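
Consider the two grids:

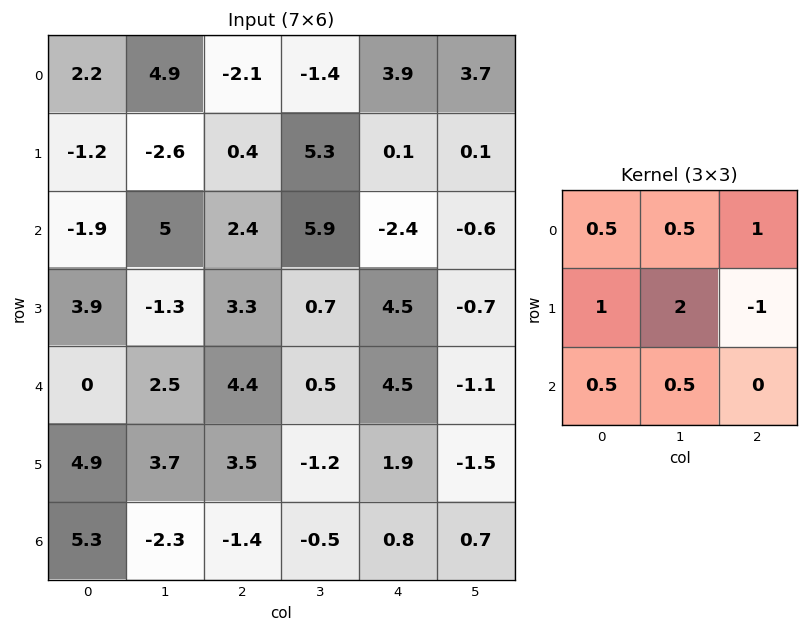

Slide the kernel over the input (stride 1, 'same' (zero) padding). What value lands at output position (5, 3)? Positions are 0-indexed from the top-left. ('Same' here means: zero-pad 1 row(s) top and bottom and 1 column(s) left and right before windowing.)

The receptive field on the zero-padded input at this output position is [4.4 0.5 4.5 / 3.5 -1.2 1.9 / -1.4 -0.5 0.8]. Elementwise product with the kernel and sum: 4.4·0.5 + 0.5·0.5 + 4.5·1 + 3.5·1 + -1.2·2 + 1.9·-1 + -1.4·0.5 + -0.5·0.5.

5.2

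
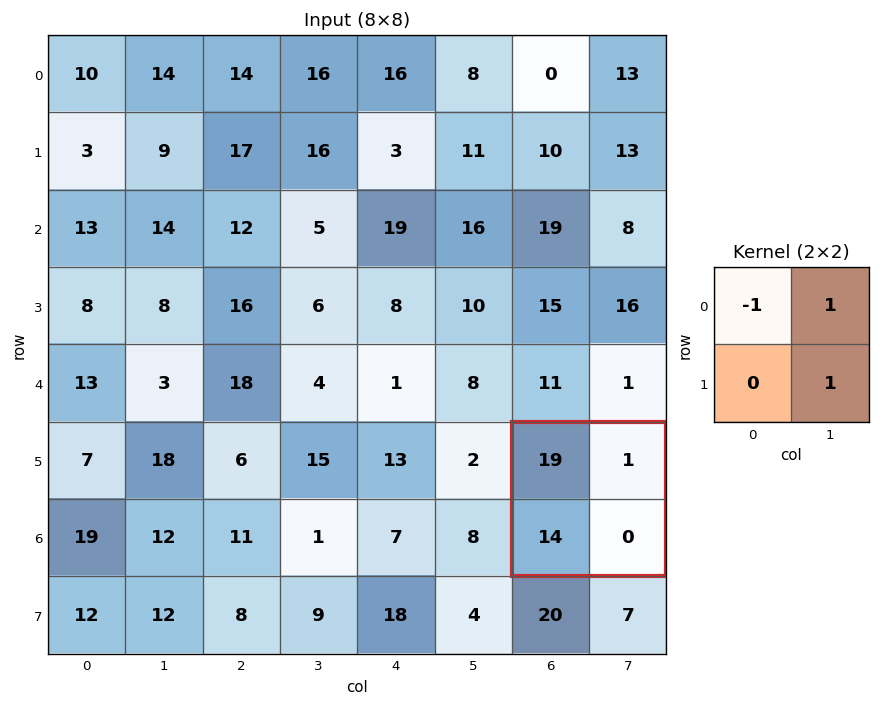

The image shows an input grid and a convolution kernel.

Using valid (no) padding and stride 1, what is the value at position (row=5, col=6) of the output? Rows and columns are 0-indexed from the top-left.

The receptive field on the input at this output position is [19 1 / 14 0]. Elementwise product with the kernel and sum: 19·-1 + 1·1 + 0·1.

-18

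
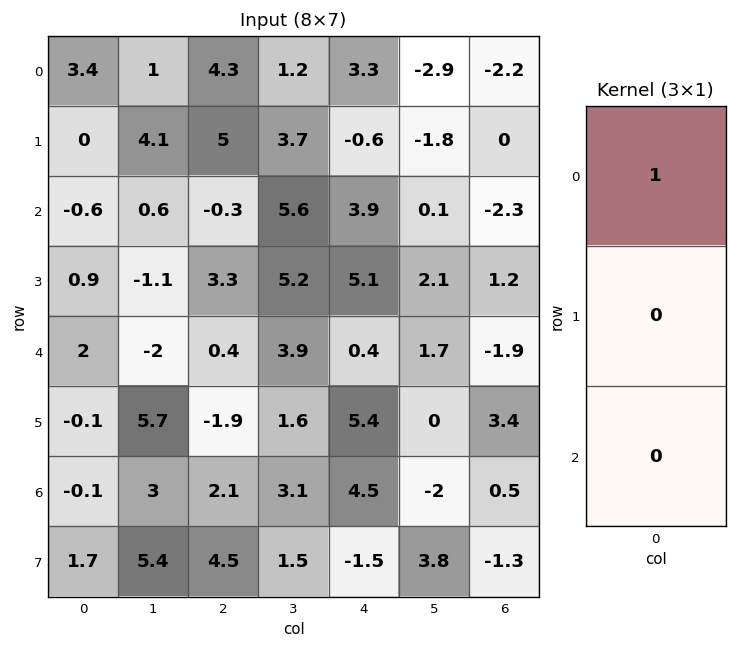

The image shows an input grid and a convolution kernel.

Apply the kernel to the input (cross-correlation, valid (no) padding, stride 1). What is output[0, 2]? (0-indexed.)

4.3

The receptive field on the input at this output position is [4.3 / 5 / -0.3]. Elementwise product with the kernel and sum: 4.3·1.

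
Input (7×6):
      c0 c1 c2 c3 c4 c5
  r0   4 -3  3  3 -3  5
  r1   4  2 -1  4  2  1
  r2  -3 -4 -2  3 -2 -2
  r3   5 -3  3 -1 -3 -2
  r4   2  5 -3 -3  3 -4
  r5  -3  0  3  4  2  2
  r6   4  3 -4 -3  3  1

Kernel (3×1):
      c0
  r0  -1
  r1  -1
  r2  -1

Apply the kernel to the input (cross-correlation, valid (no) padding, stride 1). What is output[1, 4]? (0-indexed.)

The receptive field on the input at this output position is [2 / -2 / -3]. Elementwise product with the kernel and sum: 2·-1 + -2·-1 + -3·-1.

3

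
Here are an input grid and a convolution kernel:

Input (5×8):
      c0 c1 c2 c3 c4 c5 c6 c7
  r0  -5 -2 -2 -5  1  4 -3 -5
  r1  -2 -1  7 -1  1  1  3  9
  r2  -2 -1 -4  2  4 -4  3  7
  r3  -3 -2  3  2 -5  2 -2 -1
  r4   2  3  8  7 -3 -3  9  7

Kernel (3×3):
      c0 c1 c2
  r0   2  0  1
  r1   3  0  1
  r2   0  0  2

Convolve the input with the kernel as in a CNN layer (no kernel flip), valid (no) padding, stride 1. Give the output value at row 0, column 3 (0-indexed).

The receptive field on the input at this output position is [-5 1 4 / -1 1 1 / 2 4 -4]. Elementwise product with the kernel and sum: -5·2 + 4·1 + -1·3 + 1·1 + -4·2.

-16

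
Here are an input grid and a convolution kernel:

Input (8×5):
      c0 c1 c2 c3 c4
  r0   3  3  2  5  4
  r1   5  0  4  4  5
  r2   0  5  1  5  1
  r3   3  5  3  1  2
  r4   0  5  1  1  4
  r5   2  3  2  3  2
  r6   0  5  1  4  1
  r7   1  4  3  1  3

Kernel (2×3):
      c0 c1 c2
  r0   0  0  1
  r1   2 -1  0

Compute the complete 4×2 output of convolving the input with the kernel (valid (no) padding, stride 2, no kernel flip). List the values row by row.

12 8
2 6
2 5
-1 6

Output[0,0]: The receptive field on the input at this output position is [3 3 2 / 5 0 4]. Elementwise product with the kernel and sum: 2·1 + 5·2 + 0·-1.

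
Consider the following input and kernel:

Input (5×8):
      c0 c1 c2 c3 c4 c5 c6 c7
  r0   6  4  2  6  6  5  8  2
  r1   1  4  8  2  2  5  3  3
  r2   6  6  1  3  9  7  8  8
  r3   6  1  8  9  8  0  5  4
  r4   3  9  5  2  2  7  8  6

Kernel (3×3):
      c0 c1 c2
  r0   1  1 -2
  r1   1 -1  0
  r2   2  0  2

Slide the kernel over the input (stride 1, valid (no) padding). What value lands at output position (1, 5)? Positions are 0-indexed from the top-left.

The receptive field on the input at this output position is [5 3 3 / 7 8 8 / 0 5 4]. Elementwise product with the kernel and sum: 5·1 + 3·1 + 3·-2 + 7·1 + 8·-1 + 0·2 + 4·2.

9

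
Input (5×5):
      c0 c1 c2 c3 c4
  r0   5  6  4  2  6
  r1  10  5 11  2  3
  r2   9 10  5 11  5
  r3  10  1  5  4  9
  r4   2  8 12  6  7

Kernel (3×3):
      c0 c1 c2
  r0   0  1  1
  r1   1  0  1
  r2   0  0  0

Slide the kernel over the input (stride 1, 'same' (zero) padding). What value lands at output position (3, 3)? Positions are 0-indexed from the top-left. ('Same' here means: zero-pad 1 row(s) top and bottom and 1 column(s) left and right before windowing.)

30

The receptive field on the zero-padded input at this output position is [5 11 5 / 5 4 9 / 12 6 7]. Elementwise product with the kernel and sum: 11·1 + 5·1 + 5·1 + 9·1.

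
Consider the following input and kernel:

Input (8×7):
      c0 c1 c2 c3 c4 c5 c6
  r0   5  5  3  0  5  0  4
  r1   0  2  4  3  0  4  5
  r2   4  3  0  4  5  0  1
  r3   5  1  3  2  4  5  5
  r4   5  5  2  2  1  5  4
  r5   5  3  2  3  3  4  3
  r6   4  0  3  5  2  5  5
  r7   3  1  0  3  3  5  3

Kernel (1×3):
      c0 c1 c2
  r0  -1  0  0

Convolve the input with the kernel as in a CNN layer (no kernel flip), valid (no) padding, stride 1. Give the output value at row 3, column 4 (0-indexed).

The receptive field on the input at this output position is [4 5 5]. Elementwise product with the kernel and sum: 4·-1.

-4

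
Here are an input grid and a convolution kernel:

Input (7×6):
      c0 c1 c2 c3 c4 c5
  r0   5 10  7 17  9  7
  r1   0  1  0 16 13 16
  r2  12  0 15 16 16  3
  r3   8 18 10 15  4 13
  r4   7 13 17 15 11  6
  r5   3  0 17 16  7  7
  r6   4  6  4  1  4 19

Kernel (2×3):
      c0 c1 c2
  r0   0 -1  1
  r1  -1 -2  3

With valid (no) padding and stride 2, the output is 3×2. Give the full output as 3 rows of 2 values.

Output[0,0]: The receptive field on the input at this output position is [5 10 7 / 0 1 0]. Elementwise product with the kernel and sum: 10·-1 + 7·1 + 0·-1 + 1·-2 + 0·3.
Output[0,1]: The receptive field on the input at this output position is [7 17 9 / 0 16 13]. Elementwise product with the kernel and sum: 17·-1 + 9·1 + 0·-1 + 16·-2 + 13·3.

-5 -1
1 -28
52 -32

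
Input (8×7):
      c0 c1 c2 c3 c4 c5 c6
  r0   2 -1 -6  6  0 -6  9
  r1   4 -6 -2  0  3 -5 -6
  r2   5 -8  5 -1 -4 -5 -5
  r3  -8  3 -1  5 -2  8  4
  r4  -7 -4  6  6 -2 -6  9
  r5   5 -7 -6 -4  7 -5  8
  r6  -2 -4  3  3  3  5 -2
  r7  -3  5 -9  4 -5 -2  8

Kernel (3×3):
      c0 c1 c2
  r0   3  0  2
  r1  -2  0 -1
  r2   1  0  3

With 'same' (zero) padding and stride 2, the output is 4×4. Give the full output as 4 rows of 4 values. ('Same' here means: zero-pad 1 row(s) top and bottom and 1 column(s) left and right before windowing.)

Output[0,0]: The receptive field on the zero-padded input at this output position is [0 0 0 / 0 2 -1 / 0 4 -6]. Elementwise product with the kernel and sum: 0·3 + 0·2 + 0·-2 + -1·-1 + 0·1 + -6·3.

-17 -10 -21 7
5 17 26 3
-11 2 6 31
5 -7 -35 -27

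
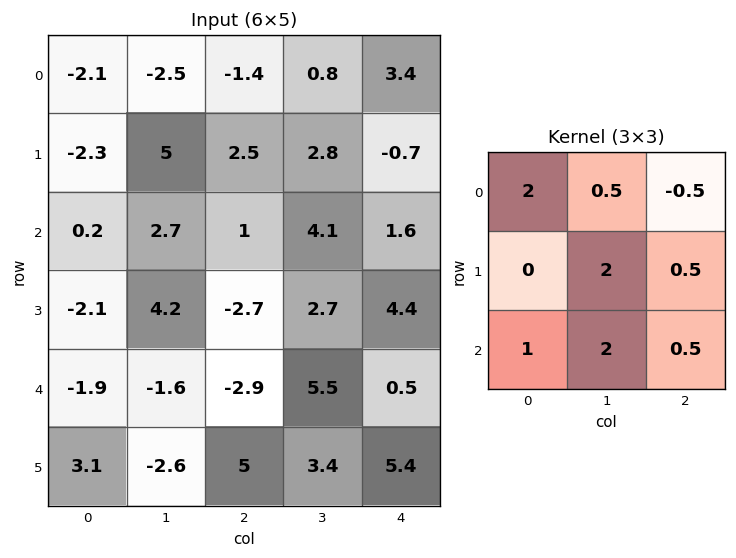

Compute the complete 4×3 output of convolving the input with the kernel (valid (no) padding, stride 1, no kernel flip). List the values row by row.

12.6 7.05 11.15
7.5 14.05 20.65
1.75 -4.85 19.2
-5 11.75 19.5

Output[0,0]: The receptive field on the input at this output position is [-2.1 -2.5 -1.4 / -2.3 5 2.5 / 0.2 2.7 1]. Elementwise product with the kernel and sum: -2.1·2 + -2.5·0.5 + -1.4·-0.5 + 5·2 + 2.5·0.5 + 0.2·1 + 2.7·2 + 1·0.5.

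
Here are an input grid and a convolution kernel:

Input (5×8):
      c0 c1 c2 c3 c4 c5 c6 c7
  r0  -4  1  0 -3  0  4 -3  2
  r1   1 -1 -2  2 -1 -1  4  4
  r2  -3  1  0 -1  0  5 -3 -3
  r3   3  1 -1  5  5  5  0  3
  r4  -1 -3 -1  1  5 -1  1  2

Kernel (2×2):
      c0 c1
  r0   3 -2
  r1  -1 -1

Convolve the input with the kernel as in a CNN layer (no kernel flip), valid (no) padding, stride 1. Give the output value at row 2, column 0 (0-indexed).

-15

The receptive field on the input at this output position is [-3 1 / 3 1]. Elementwise product with the kernel and sum: -3·3 + 1·-2 + 3·-1 + 1·-1.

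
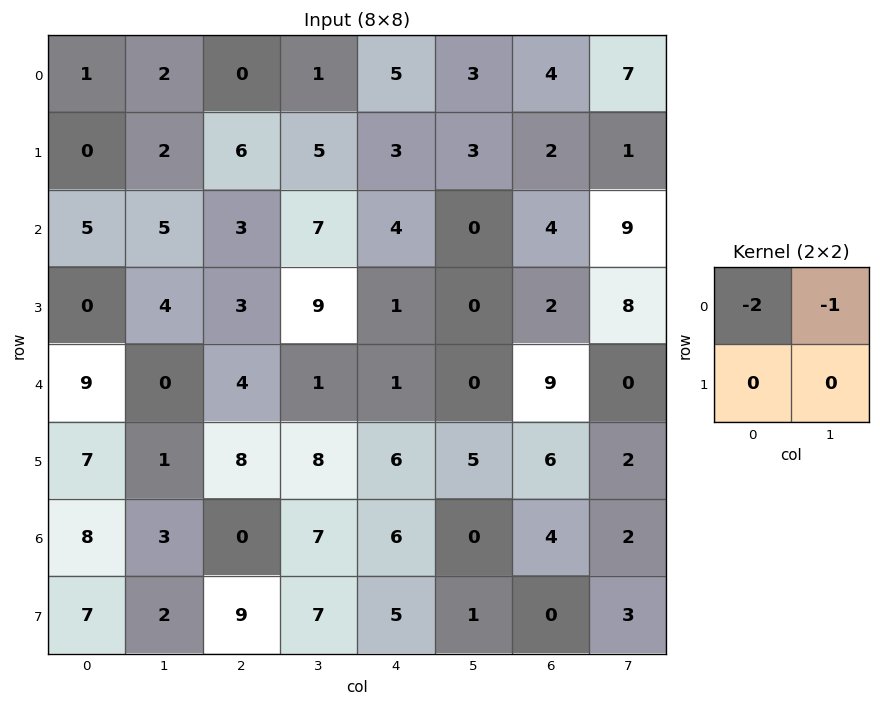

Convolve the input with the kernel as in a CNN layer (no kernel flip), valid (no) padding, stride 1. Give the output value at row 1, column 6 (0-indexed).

-5

The receptive field on the input at this output position is [2 1 / 4 9]. Elementwise product with the kernel and sum: 2·-2 + 1·-1.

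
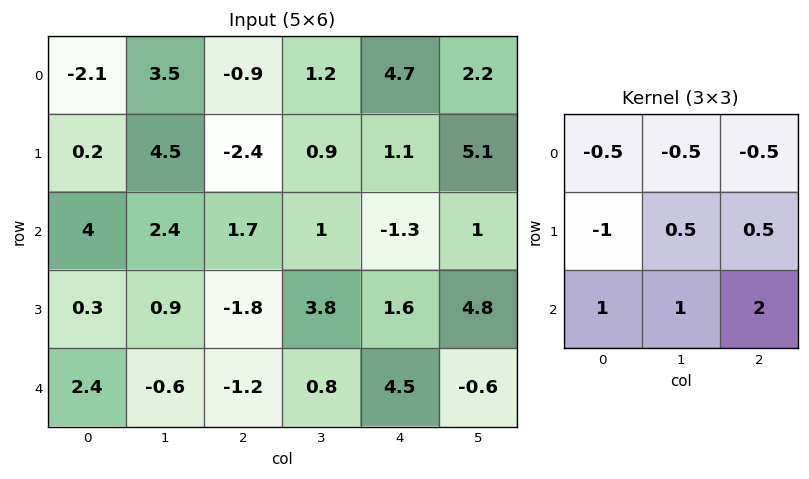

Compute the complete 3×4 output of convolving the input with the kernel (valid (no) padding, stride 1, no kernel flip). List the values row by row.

10.4 -1.05 1 -0.15
-5.5 4.15 3.55 10.3
-5.4 -2.65 12.4 3.15

Output[0,0]: The receptive field on the input at this output position is [-2.1 3.5 -0.9 / 0.2 4.5 -2.4 / 4 2.4 1.7]. Elementwise product with the kernel and sum: -2.1·-0.5 + 3.5·-0.5 + -0.9·-0.5 + 0.2·-1 + 4.5·0.5 + -2.4·0.5 + 4·1 + 2.4·1 + 1.7·2.
Output[0,1]: The receptive field on the input at this output position is [3.5 -0.9 1.2 / 4.5 -2.4 0.9 / 2.4 1.7 1]. Elementwise product with the kernel and sum: 3.5·-0.5 + -0.9·-0.5 + 1.2·-0.5 + 4.5·-1 + -2.4·0.5 + 0.9·0.5 + 2.4·1 + 1.7·1 + 1·2.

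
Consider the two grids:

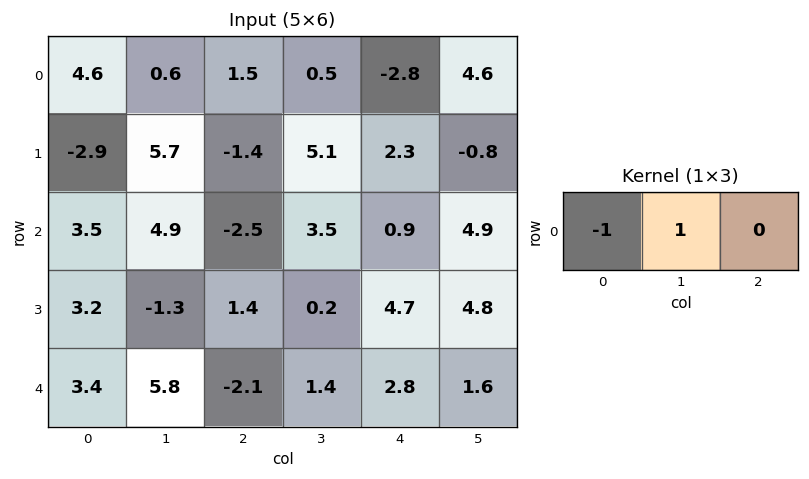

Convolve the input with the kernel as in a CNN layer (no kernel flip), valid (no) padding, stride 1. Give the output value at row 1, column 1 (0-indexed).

-7.1

The receptive field on the input at this output position is [5.7 -1.4 5.1]. Elementwise product with the kernel and sum: 5.7·-1 + -1.4·1.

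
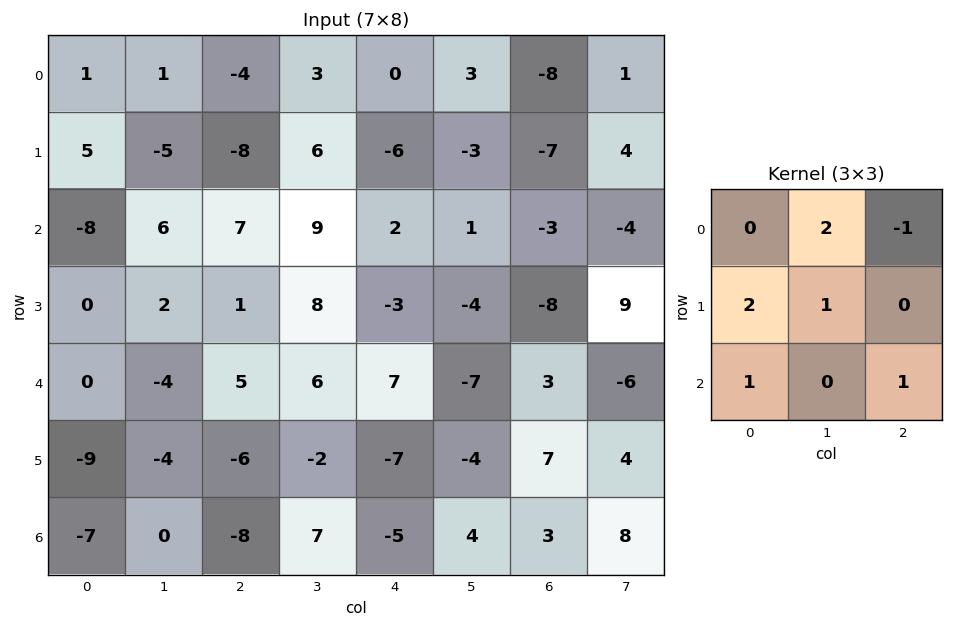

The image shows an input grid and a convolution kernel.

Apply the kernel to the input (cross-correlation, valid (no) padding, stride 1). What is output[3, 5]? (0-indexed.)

-36

The receptive field on the input at this output position is [-4 -8 9 / -7 3 -6 / -4 7 4]. Elementwise product with the kernel and sum: -8·2 + 9·-1 + -7·2 + 3·1 + -4·1 + 4·1.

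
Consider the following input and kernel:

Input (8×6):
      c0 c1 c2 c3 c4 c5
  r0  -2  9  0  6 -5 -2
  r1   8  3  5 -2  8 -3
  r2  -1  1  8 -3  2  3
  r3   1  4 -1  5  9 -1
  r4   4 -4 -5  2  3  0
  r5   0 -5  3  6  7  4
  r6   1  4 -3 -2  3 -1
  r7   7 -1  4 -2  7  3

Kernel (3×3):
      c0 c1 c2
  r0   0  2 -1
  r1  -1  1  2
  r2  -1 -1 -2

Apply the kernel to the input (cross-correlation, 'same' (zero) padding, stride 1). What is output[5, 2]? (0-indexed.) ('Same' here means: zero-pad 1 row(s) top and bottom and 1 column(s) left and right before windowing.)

11

The receptive field on the zero-padded input at this output position is [-4 -5 2 / -5 3 6 / 4 -3 -2]. Elementwise product with the kernel and sum: -5·2 + 2·-1 + -5·-1 + 3·1 + 6·2 + 4·-1 + -3·-1 + -2·-2.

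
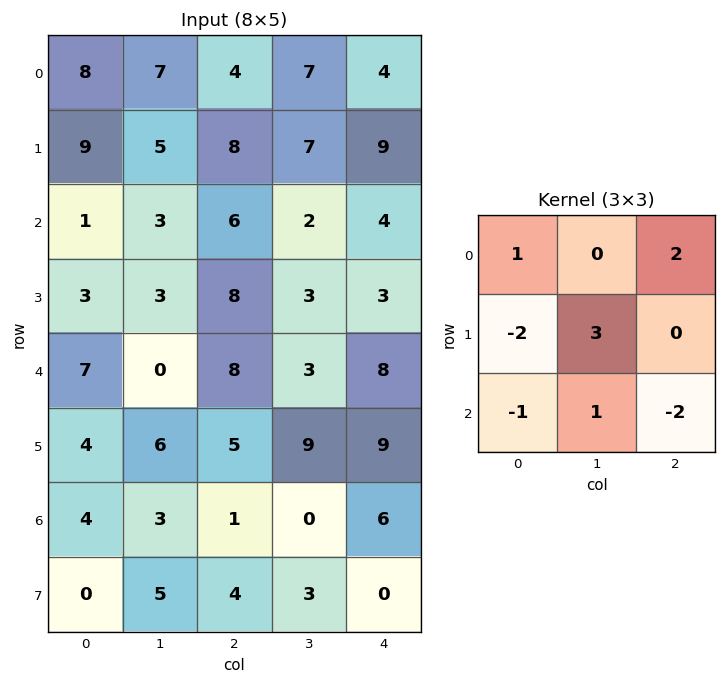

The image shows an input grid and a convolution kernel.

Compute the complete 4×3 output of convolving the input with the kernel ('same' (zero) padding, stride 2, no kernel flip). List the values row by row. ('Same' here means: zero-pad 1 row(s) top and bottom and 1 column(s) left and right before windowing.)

Output[0,0]: The receptive field on the zero-padded input at this output position is [0 0 0 / 0 8 7 / 0 9 5]. Elementwise product with the kernel and sum: 0·1 + 0·2 + 0·-2 + 8·3 + 0·-1 + 9·1 + 5·-2.

23 -13 0
10 30 15
19 14 21
14 14 24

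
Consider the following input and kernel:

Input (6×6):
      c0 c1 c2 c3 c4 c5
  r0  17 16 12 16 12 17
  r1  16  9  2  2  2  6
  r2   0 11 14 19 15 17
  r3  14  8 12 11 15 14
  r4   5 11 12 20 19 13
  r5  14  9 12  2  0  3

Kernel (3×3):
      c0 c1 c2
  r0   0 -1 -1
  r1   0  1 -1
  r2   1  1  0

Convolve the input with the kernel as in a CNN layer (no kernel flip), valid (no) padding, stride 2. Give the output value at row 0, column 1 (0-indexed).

The receptive field on the input at this output position is [12 16 12 / 2 2 2 / 14 19 15]. Elementwise product with the kernel and sum: 16·-1 + 12·-1 + 2·1 + 2·-1 + 14·1 + 19·1.

5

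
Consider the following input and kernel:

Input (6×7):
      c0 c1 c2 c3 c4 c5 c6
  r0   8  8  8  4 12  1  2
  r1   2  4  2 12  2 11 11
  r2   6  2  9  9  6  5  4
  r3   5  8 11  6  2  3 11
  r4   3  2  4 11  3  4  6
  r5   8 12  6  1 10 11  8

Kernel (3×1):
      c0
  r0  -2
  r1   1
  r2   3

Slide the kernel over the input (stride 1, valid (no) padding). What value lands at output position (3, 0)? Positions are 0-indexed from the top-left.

The receptive field on the input at this output position is [5 / 3 / 8]. Elementwise product with the kernel and sum: 5·-2 + 3·1 + 8·3.

17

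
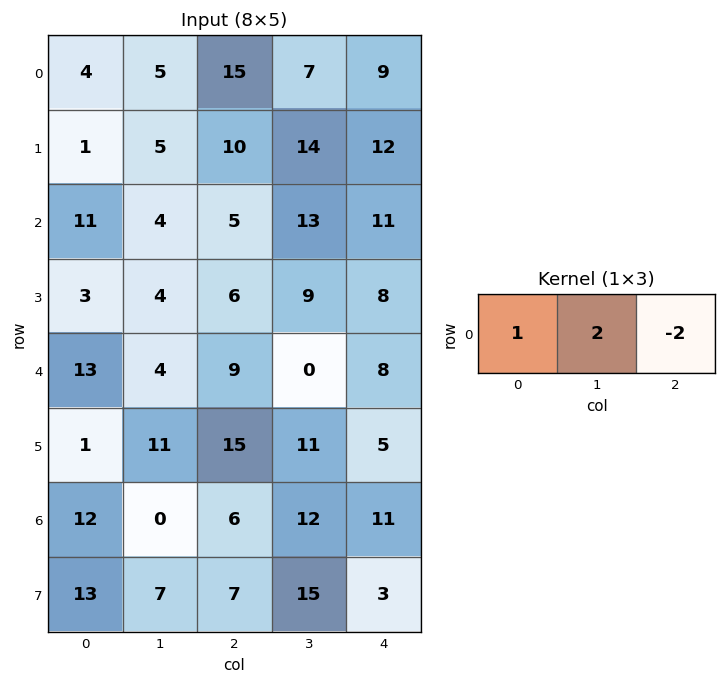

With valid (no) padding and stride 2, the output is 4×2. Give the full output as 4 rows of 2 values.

Output[0,0]: The receptive field on the input at this output position is [4 5 15]. Elementwise product with the kernel and sum: 4·1 + 5·2 + 15·-2.
Output[0,1]: The receptive field on the input at this output position is [15 7 9]. Elementwise product with the kernel and sum: 15·1 + 7·2 + 9·-2.

-16 11
9 9
3 -7
0 8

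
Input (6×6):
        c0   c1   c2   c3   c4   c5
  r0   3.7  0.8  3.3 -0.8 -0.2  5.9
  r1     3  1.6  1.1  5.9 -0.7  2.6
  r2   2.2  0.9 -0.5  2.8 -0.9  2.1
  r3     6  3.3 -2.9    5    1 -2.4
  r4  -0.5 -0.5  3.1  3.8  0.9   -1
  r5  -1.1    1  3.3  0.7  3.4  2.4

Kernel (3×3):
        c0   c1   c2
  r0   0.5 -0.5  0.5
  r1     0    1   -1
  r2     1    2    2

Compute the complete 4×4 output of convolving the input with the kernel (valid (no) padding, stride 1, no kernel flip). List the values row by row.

Output[0,0]: The receptive field on the input at this output position is [3.7 0.8 3.3 / 3 1.6 1.1 / 2.2 0.9 -0.5]. Elementwise product with the kernel and sum: 3.7·0.5 + 0.8·-0.5 + 3.3·0.5 + 1.6·1 + 1.1·-1 + 2.2·1 + 0.9·2 + -0.5·2.
Output[0,1]: The receptive field on the input at this output position is [0.8 3.3 -0.8 / 1.6 1.1 5.9 / 0.9 -0.5 2.8]. Elementwise product with the kernel and sum: 0.8·0.5 + 3.3·-0.5 + -0.8·0.5 + 1.1·1 + 5.9·-1 + 0.9·1 + -0.5·2 + 2.8·2.

6.6 -0.95 11.85 4.55
9.45 7.4 10.05 3.8
11.3 7.5 14.4 9.9
3.8 13.9 10.95 15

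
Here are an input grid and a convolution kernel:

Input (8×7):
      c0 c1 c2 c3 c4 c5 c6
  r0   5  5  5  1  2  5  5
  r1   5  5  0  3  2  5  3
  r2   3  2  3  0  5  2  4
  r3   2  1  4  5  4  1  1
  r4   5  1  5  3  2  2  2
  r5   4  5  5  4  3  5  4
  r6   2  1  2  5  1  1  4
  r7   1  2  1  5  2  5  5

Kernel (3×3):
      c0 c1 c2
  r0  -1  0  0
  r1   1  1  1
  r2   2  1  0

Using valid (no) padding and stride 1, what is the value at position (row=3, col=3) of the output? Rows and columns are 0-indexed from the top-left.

The receptive field on the input at this output position is [5 4 1 / 3 2 2 / 4 3 5]. Elementwise product with the kernel and sum: 5·-1 + 3·1 + 2·1 + 2·1 + 4·2 + 3·1.

13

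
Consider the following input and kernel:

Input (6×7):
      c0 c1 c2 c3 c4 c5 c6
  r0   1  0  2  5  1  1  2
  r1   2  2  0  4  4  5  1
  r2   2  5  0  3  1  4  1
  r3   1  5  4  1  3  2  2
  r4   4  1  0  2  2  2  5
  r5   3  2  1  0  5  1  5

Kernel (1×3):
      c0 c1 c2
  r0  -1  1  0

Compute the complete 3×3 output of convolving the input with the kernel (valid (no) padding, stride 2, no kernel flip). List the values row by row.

-1 3 0
3 3 3
-3 2 0

Output[0,0]: The receptive field on the input at this output position is [1 0 2]. Elementwise product with the kernel and sum: 1·-1 + 0·1.
Output[0,1]: The receptive field on the input at this output position is [2 5 1]. Elementwise product with the kernel and sum: 2·-1 + 5·1.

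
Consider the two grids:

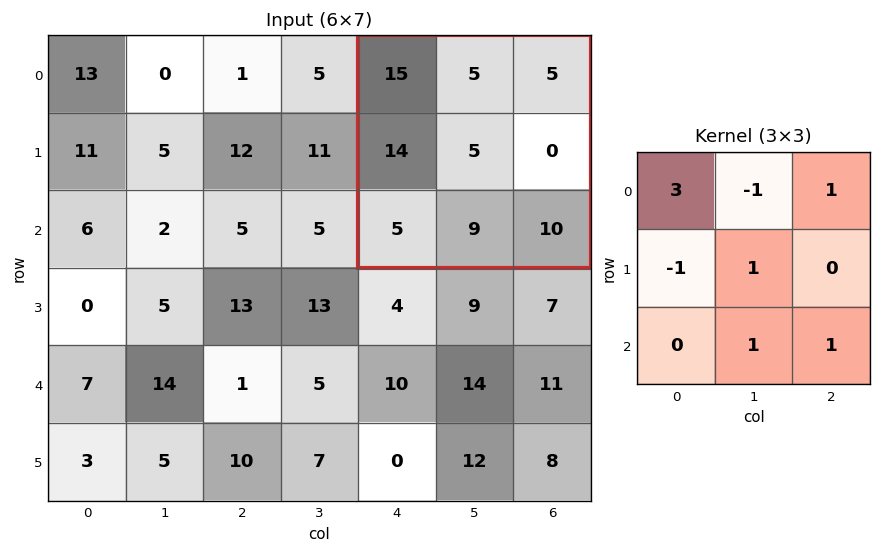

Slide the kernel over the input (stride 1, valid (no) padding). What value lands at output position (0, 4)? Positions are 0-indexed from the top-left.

55

The receptive field on the input at this output position is [15 5 5 / 14 5 0 / 5 9 10]. Elementwise product with the kernel and sum: 15·3 + 5·-1 + 5·1 + 14·-1 + 5·1 + 9·1 + 10·1.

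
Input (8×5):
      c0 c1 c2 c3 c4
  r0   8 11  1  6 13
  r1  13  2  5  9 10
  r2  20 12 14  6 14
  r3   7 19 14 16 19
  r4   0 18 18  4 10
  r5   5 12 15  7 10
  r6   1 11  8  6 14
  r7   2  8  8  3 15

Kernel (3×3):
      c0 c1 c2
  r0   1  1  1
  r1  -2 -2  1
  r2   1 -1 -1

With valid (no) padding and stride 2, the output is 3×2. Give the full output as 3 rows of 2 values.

Output[0,0]: The receptive field on the input at this output position is [8 11 1 / 13 2 5 / 20 12 14]. Elementwise product with the kernel and sum: 8·1 + 11·1 + 1·1 + 13·-2 + 2·-2 + 5·1 + 20·1 + 12·-1 + 14·-1.

-11 -4
-28 -3
-1 -14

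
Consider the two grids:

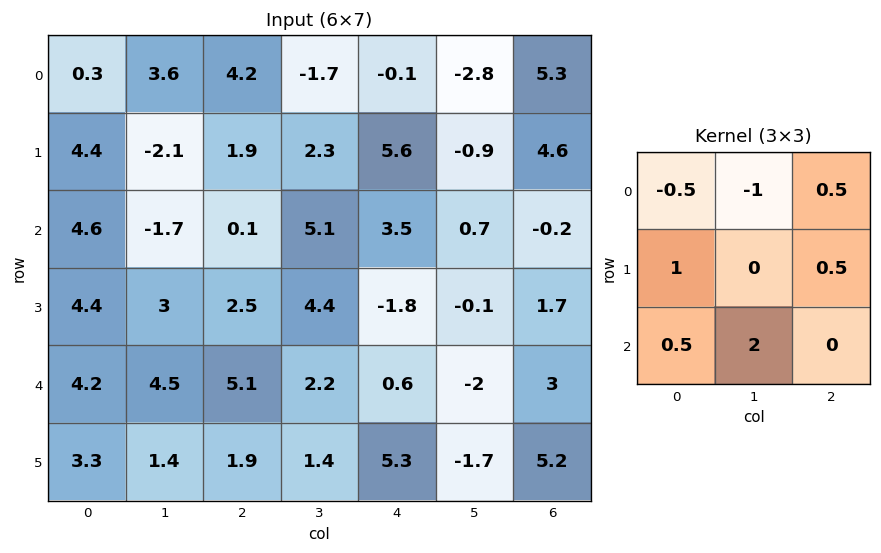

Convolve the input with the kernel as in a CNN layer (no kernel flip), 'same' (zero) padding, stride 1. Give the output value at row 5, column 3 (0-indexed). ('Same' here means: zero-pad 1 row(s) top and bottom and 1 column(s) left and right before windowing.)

0.1

The receptive field on the zero-padded input at this output position is [5.1 2.2 0.6 / 1.9 1.4 5.3 / 0 0 0]. Elementwise product with the kernel and sum: 5.1·-0.5 + 2.2·-1 + 0.6·0.5 + 1.9·1 + 5.3·0.5 + 0·0.5 + 0·2.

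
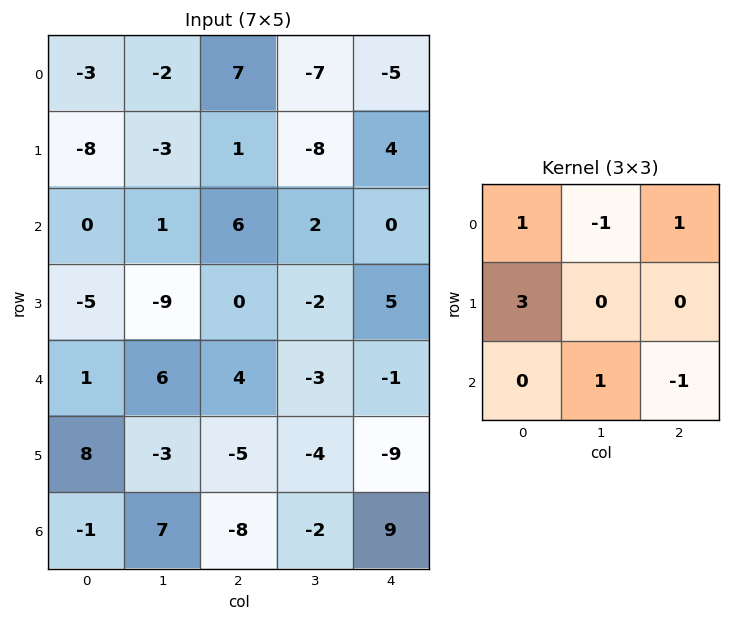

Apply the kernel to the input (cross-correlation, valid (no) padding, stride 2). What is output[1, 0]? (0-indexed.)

-8

The receptive field on the input at this output position is [0 1 6 / -5 -9 0 / 1 6 4]. Elementwise product with the kernel and sum: 0·1 + 1·-1 + 6·1 + -5·3 + 6·1 + 4·-1.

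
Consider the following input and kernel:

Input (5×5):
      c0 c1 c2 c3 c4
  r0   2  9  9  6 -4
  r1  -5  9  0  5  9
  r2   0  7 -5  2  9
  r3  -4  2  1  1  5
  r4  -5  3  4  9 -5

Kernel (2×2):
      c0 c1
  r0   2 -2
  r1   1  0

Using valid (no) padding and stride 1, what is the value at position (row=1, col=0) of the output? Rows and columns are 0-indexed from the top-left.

-28

The receptive field on the input at this output position is [-5 9 / 0 7]. Elementwise product with the kernel and sum: -5·2 + 9·-2 + 0·1.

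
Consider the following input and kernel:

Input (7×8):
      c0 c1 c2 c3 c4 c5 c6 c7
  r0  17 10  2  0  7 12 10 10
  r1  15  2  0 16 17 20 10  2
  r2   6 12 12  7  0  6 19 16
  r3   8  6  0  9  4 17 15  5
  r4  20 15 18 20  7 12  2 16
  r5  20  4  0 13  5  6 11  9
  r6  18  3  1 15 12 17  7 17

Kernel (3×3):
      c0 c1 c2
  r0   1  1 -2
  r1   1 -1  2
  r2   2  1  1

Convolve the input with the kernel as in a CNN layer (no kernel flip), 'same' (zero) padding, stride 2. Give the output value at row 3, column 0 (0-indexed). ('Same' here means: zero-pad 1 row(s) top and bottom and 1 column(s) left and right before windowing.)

0

The receptive field on the zero-padded input at this output position is [0 20 4 / 0 18 3 / 0 0 0]. Elementwise product with the kernel and sum: 0·1 + 20·1 + 4·-2 + 0·1 + 18·-1 + 3·2 + 0·2 + 0·1 + 0·1.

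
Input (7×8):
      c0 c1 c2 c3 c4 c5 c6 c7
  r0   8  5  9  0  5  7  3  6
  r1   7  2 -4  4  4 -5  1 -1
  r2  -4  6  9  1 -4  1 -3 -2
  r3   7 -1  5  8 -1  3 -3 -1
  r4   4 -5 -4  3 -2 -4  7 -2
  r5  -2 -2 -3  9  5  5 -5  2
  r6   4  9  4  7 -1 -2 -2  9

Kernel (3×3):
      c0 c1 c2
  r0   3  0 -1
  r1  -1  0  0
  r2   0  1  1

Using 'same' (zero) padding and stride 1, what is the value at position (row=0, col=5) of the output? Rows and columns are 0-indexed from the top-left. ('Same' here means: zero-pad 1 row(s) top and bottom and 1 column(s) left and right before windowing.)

-9

The receptive field on the zero-padded input at this output position is [0 0 0 / 5 7 3 / 4 -5 1]. Elementwise product with the kernel and sum: 0·3 + 0·-1 + 5·-1 + -5·1 + 1·1.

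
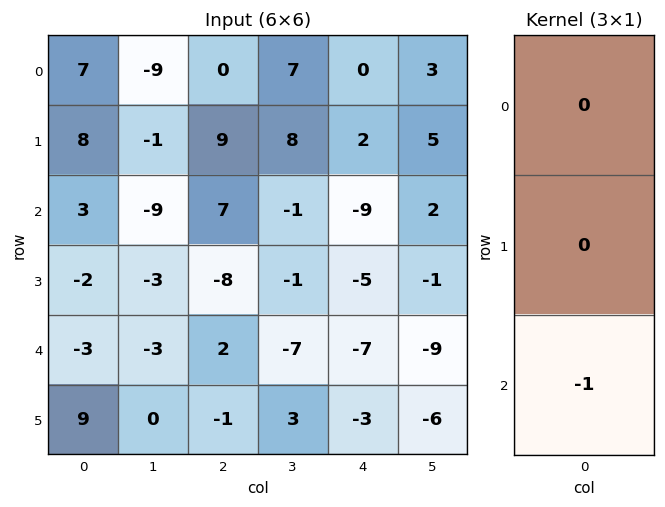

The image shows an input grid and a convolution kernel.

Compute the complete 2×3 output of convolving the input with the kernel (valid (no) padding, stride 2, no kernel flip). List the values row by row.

Output[0,0]: The receptive field on the input at this output position is [7 / 8 / 3]. Elementwise product with the kernel and sum: 3·-1.

-3 -7 9
3 -2 7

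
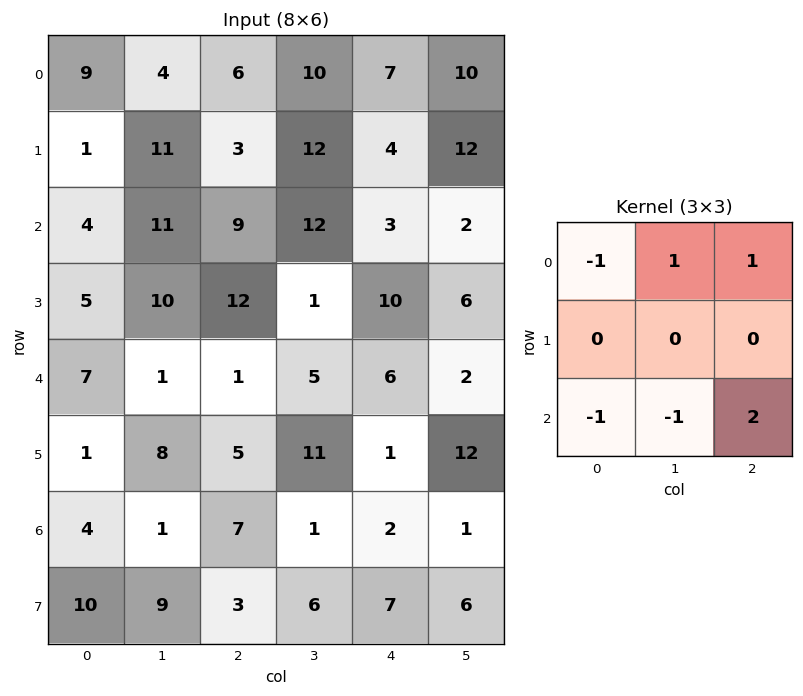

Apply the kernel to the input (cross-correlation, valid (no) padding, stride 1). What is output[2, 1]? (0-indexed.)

The receptive field on the input at this output position is [11 9 12 / 10 12 1 / 1 1 5]. Elementwise product with the kernel and sum: 11·-1 + 9·1 + 12·1 + 1·-1 + 1·-1 + 5·2.

18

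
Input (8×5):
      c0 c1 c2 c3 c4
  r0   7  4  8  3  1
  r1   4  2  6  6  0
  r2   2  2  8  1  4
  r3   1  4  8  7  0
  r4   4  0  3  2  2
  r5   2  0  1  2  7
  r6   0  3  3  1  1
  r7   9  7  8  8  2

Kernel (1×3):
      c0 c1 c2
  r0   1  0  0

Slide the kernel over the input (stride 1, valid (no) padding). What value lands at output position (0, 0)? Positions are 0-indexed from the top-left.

7

The receptive field on the input at this output position is [7 4 8]. Elementwise product with the kernel and sum: 7·1.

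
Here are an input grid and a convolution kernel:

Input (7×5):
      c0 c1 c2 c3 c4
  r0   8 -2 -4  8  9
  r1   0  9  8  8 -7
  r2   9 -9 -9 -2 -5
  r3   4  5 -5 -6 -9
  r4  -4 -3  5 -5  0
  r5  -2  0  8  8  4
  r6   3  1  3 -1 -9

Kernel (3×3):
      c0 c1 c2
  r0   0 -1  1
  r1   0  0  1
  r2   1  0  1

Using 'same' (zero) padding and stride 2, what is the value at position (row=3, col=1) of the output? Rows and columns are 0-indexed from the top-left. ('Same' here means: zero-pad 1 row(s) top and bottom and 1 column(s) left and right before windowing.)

-1

The receptive field on the zero-padded input at this output position is [0 8 8 / 1 3 -1 / 0 0 0]. Elementwise product with the kernel and sum: 8·-1 + 8·1 + -1·1 + 0·1 + 0·1.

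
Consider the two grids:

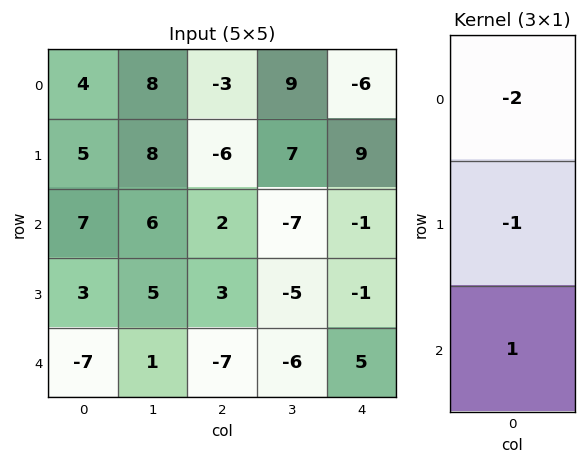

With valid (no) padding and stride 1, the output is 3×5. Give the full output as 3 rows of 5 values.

-6 -18 14 -32 2
-14 -17 13 -12 -18
-24 -16 -14 13 8

Output[0,0]: The receptive field on the input at this output position is [4 / 5 / 7]. Elementwise product with the kernel and sum: 4·-2 + 5·-1 + 7·1.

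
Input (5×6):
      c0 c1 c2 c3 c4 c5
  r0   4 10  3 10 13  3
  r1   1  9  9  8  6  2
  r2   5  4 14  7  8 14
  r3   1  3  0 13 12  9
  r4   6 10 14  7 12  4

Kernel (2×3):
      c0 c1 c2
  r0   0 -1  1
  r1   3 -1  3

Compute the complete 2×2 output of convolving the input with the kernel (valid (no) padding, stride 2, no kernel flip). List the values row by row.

Output[0,0]: The receptive field on the input at this output position is [4 10 3 / 1 9 9]. Elementwise product with the kernel and sum: 10·-1 + 3·1 + 1·3 + 9·-1 + 9·3.

14 40
10 24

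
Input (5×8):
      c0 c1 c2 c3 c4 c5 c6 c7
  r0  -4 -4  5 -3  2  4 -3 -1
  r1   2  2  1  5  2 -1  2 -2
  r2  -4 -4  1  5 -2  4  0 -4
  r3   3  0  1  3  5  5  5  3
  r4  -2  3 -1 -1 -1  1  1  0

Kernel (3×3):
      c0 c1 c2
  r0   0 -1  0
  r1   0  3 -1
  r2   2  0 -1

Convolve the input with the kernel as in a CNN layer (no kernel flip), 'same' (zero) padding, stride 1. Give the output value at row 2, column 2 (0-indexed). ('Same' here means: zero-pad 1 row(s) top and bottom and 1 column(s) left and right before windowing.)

The receptive field on the zero-padded input at this output position is [2 1 5 / -4 1 5 / 0 1 3]. Elementwise product with the kernel and sum: 1·-1 + 1·3 + 5·-1 + 0·2 + 3·-1.

-6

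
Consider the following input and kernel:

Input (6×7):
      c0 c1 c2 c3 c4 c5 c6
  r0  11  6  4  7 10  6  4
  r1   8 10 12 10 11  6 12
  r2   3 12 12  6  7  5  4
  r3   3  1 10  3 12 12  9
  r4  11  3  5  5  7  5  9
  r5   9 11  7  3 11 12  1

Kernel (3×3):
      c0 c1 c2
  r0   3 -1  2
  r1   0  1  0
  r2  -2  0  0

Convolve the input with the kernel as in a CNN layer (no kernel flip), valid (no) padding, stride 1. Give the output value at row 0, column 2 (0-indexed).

The receptive field on the input at this output position is [4 7 10 / 12 10 11 / 12 6 7]. Elementwise product with the kernel and sum: 4·3 + 7·-1 + 10·2 + 10·1 + 12·-2.

11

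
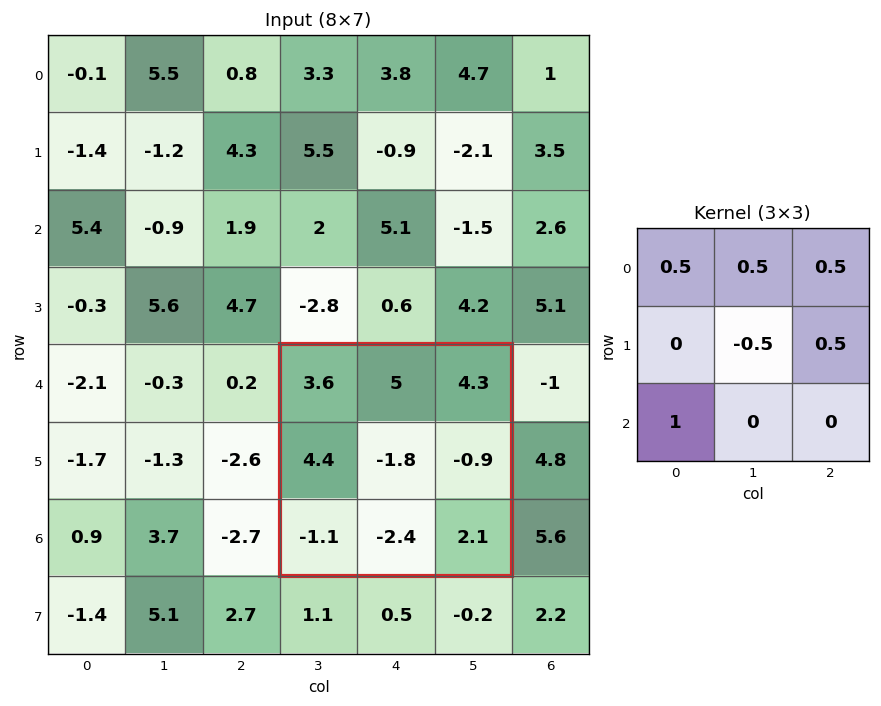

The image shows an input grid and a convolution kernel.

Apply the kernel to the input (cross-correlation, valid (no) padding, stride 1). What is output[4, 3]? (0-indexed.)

5.8

The receptive field on the input at this output position is [3.6 5 4.3 / 4.4 -1.8 -0.9 / -1.1 -2.4 2.1]. Elementwise product with the kernel and sum: 3.6·0.5 + 5·0.5 + 4.3·0.5 + -1.8·-0.5 + -0.9·0.5 + -1.1·1.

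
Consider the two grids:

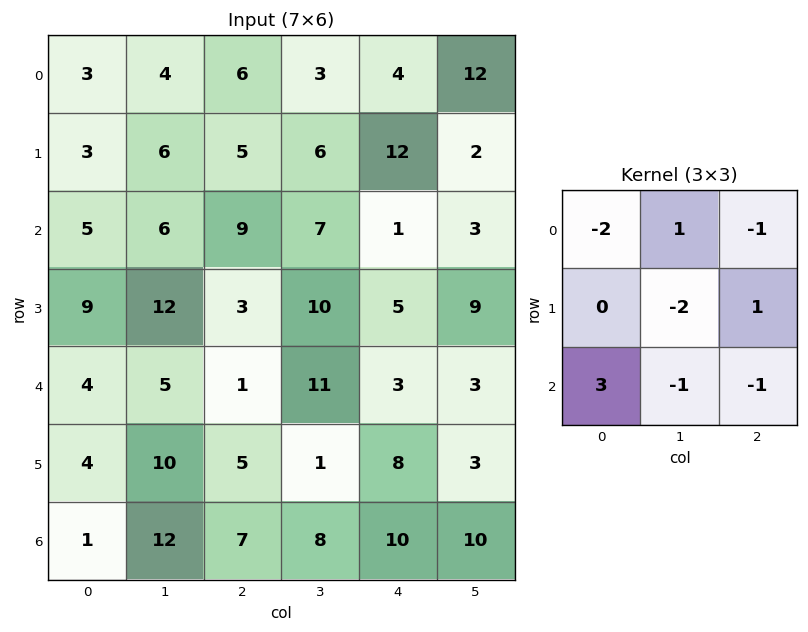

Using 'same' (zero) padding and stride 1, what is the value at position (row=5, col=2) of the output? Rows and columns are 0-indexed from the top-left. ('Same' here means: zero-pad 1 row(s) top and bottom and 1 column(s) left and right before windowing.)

-8

The receptive field on the zero-padded input at this output position is [5 1 11 / 10 5 1 / 12 7 8]. Elementwise product with the kernel and sum: 5·-2 + 1·1 + 11·-1 + 5·-2 + 1·1 + 12·3 + 7·-1 + 8·-1.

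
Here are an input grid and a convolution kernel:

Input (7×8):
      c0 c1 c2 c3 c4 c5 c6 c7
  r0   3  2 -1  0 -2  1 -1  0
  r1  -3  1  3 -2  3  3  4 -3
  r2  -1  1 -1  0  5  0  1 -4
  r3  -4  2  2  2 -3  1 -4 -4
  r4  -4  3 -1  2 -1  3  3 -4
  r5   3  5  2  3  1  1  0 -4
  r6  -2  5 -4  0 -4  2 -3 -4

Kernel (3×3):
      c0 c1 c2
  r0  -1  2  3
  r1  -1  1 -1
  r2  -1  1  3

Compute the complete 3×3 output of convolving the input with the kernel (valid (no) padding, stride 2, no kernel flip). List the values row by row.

Output[0,0]: The receptive field on the input at this output position is [3 2 -1 / -3 1 3 / -1 1 -1]. Elementwise product with the kernel and sum: 3·-1 + 2·2 + -1·3 + -3·-1 + 1·1 + 3·-1 + -1·-1 + 1·1 + -1·3.
Output[0,1]: The receptive field on the input at this output position is [-1 0 -2 / 3 -2 3 / -1 0 5]. Elementwise product with the kernel and sum: -1·-1 + 0·2 + -2·3 + 3·-1 + -2·1 + 3·-1 + -1·-1 + 0·1 + 5·3.

-2 3 -5
8 19 19
2 -6 13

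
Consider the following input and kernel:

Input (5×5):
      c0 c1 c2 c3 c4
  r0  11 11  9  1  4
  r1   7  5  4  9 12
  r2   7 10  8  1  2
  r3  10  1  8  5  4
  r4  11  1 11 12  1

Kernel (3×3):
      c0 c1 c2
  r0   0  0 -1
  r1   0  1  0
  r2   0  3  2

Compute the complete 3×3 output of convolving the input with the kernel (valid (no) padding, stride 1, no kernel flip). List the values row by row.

42 29 12
25 33 12
18 64 41

Output[0,0]: The receptive field on the input at this output position is [11 11 9 / 7 5 4 / 7 10 8]. Elementwise product with the kernel and sum: 9·-1 + 5·1 + 10·3 + 8·2.
Output[0,1]: The receptive field on the input at this output position is [11 9 1 / 5 4 9 / 10 8 1]. Elementwise product with the kernel and sum: 1·-1 + 4·1 + 8·3 + 1·2.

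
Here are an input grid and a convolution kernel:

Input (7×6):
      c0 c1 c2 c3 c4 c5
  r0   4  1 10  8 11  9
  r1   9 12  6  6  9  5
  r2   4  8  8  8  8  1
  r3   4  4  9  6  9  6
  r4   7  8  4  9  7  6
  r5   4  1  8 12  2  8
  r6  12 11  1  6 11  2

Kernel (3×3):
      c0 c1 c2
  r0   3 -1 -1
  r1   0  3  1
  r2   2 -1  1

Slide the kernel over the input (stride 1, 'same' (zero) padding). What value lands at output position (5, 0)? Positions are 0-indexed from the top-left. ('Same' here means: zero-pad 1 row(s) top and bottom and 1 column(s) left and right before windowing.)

The receptive field on the zero-padded input at this output position is [0 7 8 / 0 4 1 / 0 12 11]. Elementwise product with the kernel and sum: 0·3 + 7·-1 + 8·-1 + 4·3 + 1·1 + 0·2 + 12·-1 + 11·1.

-3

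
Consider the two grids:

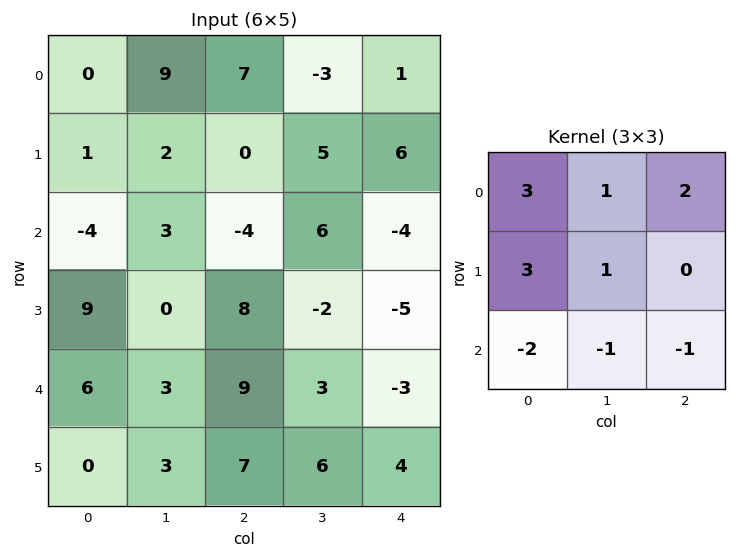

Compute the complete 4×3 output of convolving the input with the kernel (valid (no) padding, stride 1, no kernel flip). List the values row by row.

Output[0,0]: The receptive field on the input at this output position is [0 9 7 / 1 2 0 / -4 3 -4]. Elementwise product with the kernel and sum: 0·3 + 9·1 + 7·2 + 1·3 + 2·1 + -4·-2 + 3·-1 + -4·-1.
Output[0,1]: The receptive field on the input at this output position is [9 7 -3 / 2 0 5 / 3 -4 6]. Elementwise product with the kernel and sum: 9·3 + 7·1 + -3·2 + 2·3 + 0·1 + 3·-2 + -4·-1 + 6·-1.

37 26 31
-30 15 2
-14 7 -10
54 3 18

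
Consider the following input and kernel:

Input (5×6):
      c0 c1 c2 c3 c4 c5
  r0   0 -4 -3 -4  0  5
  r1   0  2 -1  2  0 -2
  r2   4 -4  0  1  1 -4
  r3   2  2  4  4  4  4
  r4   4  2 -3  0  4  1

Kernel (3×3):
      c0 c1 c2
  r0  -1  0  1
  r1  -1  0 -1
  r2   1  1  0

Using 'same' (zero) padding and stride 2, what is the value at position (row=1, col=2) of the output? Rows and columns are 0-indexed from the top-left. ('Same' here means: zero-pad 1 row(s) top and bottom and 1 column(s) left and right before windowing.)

7

The receptive field on the zero-padded input at this output position is [2 0 -2 / 1 1 -4 / 4 4 4]. Elementwise product with the kernel and sum: 2·-1 + -2·1 + 1·-1 + -4·-1 + 4·1 + 4·1.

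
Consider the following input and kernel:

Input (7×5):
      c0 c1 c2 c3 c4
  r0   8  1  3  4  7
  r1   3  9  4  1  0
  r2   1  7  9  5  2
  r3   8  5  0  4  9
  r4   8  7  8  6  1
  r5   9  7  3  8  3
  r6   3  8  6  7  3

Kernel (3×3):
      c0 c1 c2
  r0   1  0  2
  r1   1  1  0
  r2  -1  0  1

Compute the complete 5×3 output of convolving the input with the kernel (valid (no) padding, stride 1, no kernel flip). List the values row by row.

34 20 15
11 26 27
32 21 10
17 29 32
43 28 18

Output[0,0]: The receptive field on the input at this output position is [8 1 3 / 3 9 4 / 1 7 9]. Elementwise product with the kernel and sum: 8·1 + 3·2 + 3·1 + 9·1 + 1·-1 + 9·1.
Output[0,1]: The receptive field on the input at this output position is [1 3 4 / 9 4 1 / 7 9 5]. Elementwise product with the kernel and sum: 1·1 + 4·2 + 9·1 + 4·1 + 7·-1 + 5·1.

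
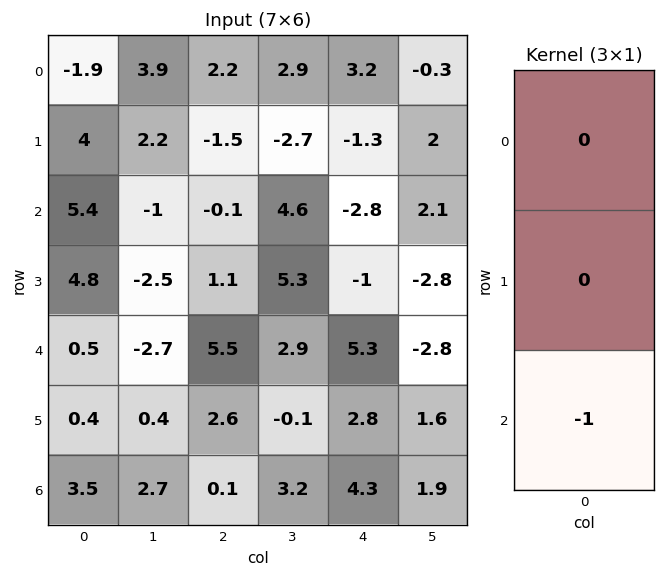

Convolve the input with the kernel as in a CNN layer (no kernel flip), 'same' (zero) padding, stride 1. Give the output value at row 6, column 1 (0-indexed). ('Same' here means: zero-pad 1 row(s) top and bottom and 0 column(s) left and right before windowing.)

0

The receptive field on the zero-padded input at this output position is [0.4 / 2.7 / 0]. Elementwise product with the kernel and sum: 0·-1.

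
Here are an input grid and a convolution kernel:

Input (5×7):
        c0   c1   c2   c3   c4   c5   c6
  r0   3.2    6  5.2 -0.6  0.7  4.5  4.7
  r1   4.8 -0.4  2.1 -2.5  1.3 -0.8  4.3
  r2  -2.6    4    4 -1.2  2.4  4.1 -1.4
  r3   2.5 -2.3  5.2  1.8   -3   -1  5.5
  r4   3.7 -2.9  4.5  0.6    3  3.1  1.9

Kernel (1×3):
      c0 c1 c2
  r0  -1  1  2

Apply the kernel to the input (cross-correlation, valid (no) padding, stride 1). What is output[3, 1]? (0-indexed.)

The receptive field on the input at this output position is [-2.3 5.2 1.8]. Elementwise product with the kernel and sum: -2.3·-1 + 5.2·1 + 1.8·2.

11.1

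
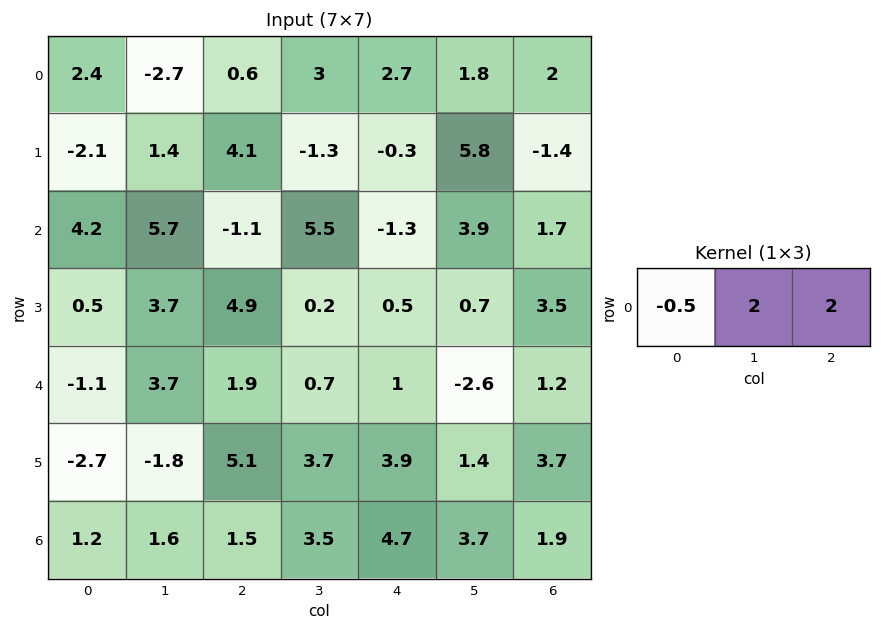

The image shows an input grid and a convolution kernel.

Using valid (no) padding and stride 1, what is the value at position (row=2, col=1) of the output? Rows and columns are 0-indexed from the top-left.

The receptive field on the input at this output position is [5.7 -1.1 5.5]. Elementwise product with the kernel and sum: 5.7·-0.5 + -1.1·2 + 5.5·2.

5.95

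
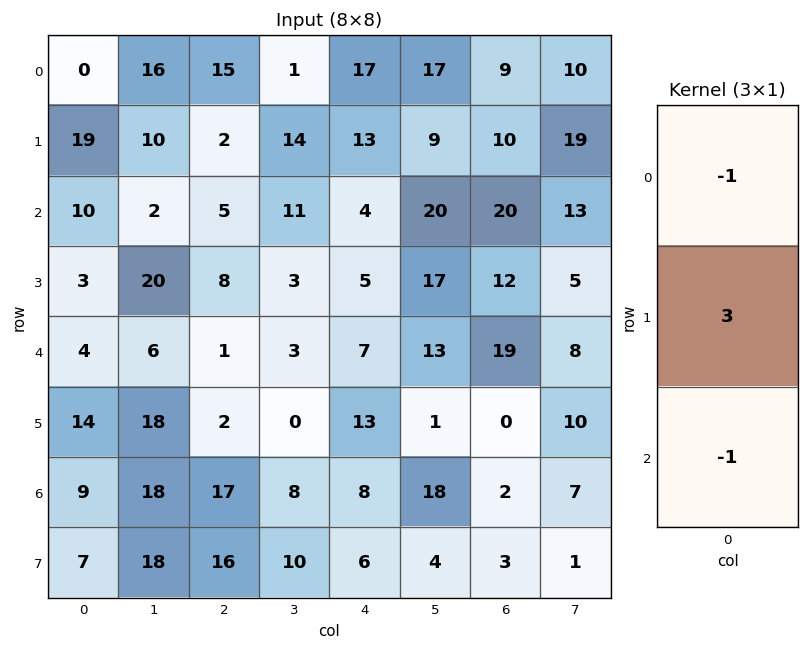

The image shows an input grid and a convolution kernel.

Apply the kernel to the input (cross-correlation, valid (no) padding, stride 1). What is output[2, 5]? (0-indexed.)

18

The receptive field on the input at this output position is [20 / 17 / 13]. Elementwise product with the kernel and sum: 20·-1 + 17·3 + 13·-1.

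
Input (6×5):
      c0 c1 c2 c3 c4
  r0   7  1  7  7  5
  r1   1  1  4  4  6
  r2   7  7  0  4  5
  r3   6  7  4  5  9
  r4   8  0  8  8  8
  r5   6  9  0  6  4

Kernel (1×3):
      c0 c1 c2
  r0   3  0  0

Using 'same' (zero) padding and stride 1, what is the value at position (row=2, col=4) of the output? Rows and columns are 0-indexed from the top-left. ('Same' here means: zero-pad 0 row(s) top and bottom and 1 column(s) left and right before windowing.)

12

The receptive field on the zero-padded input at this output position is [4 5 0]. Elementwise product with the kernel and sum: 4·3.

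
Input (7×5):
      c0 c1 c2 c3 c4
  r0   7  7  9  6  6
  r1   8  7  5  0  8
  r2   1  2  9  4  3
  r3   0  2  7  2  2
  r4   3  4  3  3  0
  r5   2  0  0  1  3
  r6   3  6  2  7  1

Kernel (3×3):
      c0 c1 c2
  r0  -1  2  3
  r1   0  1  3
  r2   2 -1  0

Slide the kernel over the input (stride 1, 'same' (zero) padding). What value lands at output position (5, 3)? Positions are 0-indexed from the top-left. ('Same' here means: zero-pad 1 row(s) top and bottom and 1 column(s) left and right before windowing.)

The receptive field on the zero-padded input at this output position is [3 3 0 / 0 1 3 / 2 7 1]. Elementwise product with the kernel and sum: 3·-1 + 3·2 + 0·3 + 1·1 + 3·3 + 2·2 + 7·-1.

10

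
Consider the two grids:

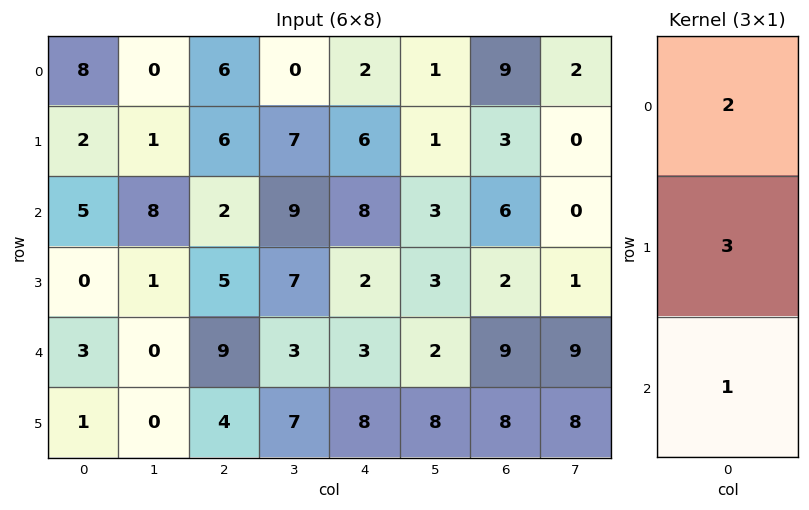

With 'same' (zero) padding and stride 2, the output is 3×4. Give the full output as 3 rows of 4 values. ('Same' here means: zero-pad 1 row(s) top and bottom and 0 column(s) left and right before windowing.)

26 24 12 30
19 23 38 26
10 41 21 39

Output[0,0]: The receptive field on the zero-padded input at this output position is [0 / 8 / 2]. Elementwise product with the kernel and sum: 0·2 + 8·3 + 2·1.
Output[0,1]: The receptive field on the zero-padded input at this output position is [0 / 6 / 6]. Elementwise product with the kernel and sum: 0·2 + 6·3 + 6·1.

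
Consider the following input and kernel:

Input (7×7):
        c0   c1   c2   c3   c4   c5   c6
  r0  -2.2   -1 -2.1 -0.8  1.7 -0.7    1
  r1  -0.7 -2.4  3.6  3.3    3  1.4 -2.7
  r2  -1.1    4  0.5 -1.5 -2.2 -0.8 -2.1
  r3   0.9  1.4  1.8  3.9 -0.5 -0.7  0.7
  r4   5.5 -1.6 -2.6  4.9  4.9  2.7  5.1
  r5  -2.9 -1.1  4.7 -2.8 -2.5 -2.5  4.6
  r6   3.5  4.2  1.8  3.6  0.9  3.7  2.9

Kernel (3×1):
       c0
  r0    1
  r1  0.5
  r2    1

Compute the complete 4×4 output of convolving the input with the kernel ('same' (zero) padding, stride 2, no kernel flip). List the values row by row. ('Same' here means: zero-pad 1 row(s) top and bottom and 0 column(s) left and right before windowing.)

-1.8 2.55 3.85 -2.2
-0.35 5.65 1.4 -3.05
0.75 5.2 -0.55 7.85
-1.15 5.6 -2.05 6.05

Output[0,0]: The receptive field on the zero-padded input at this output position is [0 / -2.2 / -0.7]. Elementwise product with the kernel and sum: 0·1 + -2.2·0.5 + -0.7·1.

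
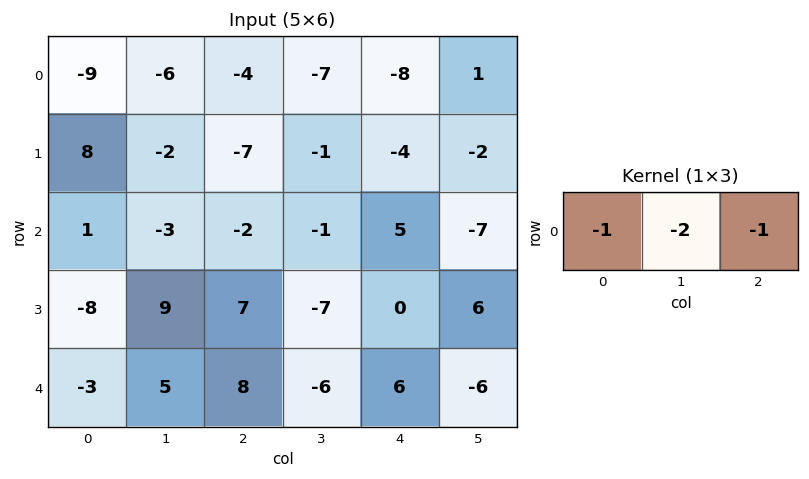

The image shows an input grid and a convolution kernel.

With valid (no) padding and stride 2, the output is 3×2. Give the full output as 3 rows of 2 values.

Output[0,0]: The receptive field on the input at this output position is [-9 -6 -4]. Elementwise product with the kernel and sum: -9·-1 + -6·-2 + -4·-1.

25 26
7 -1
-15 -2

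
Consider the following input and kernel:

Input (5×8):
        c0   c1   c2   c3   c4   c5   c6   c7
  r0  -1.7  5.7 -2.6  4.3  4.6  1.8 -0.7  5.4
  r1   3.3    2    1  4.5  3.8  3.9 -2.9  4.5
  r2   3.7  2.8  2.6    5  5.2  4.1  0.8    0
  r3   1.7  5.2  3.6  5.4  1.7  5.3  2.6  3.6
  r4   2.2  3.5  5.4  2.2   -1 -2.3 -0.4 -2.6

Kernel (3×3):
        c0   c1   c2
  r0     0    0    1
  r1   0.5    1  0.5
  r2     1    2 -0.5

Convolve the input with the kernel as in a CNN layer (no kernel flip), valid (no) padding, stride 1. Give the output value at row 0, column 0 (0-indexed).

The receptive field on the input at this output position is [-1.7 5.7 -2.6 / 3.3 2 1 / 3.7 2.8 2.6]. Elementwise product with the kernel and sum: -2.6·1 + 3.3·0.5 + 2·1 + 1·0.5 + 3.7·1 + 2.8·2 + 2.6·-0.5.

9.55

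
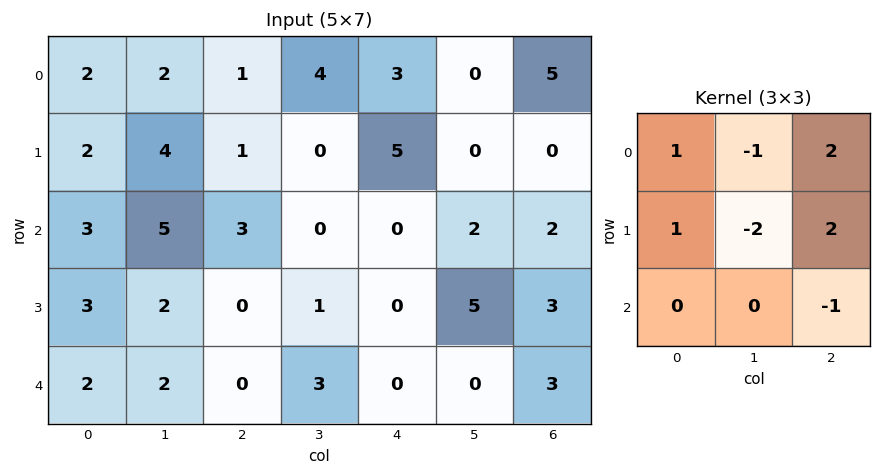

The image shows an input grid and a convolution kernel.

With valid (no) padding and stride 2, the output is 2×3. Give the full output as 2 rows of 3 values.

-5 14 16
3 1 -5

Output[0,0]: The receptive field on the input at this output position is [2 2 1 / 2 4 1 / 3 5 3]. Elementwise product with the kernel and sum: 2·1 + 2·-1 + 1·2 + 2·1 + 4·-2 + 1·2 + 3·-1.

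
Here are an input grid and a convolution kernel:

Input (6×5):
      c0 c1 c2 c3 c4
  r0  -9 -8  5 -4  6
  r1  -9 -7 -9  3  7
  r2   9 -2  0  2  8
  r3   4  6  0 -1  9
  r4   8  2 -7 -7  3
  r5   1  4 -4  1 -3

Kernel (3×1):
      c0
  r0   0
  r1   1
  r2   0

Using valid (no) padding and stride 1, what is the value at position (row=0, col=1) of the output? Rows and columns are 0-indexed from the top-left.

-7

The receptive field on the input at this output position is [-8 / -7 / -2]. Elementwise product with the kernel and sum: -7·1.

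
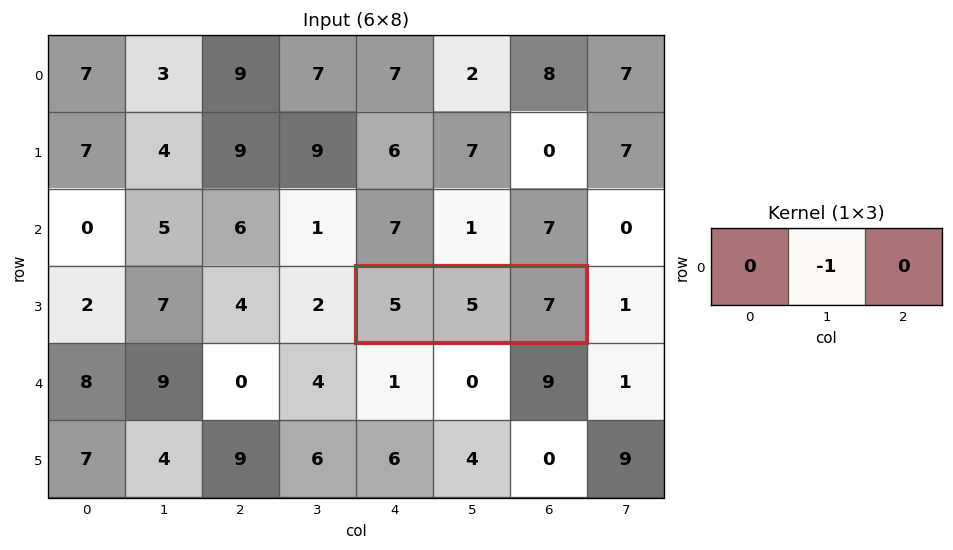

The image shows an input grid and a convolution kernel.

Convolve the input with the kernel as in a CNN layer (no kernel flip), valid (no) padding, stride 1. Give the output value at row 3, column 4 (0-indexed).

-5

The receptive field on the input at this output position is [5 5 7]. Elementwise product with the kernel and sum: 5·-1.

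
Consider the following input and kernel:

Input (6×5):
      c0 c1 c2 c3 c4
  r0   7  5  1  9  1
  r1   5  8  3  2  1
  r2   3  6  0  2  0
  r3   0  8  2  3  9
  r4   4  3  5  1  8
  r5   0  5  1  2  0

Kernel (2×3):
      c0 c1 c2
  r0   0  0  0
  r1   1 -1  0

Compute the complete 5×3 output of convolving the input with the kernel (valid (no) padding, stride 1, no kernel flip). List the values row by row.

-3 5 1
-3 6 -2
-8 6 -1
1 -2 4
-5 4 -1

Output[0,0]: The receptive field on the input at this output position is [7 5 1 / 5 8 3]. Elementwise product with the kernel and sum: 5·1 + 8·-1.
Output[0,1]: The receptive field on the input at this output position is [5 1 9 / 8 3 2]. Elementwise product with the kernel and sum: 8·1 + 3·-1.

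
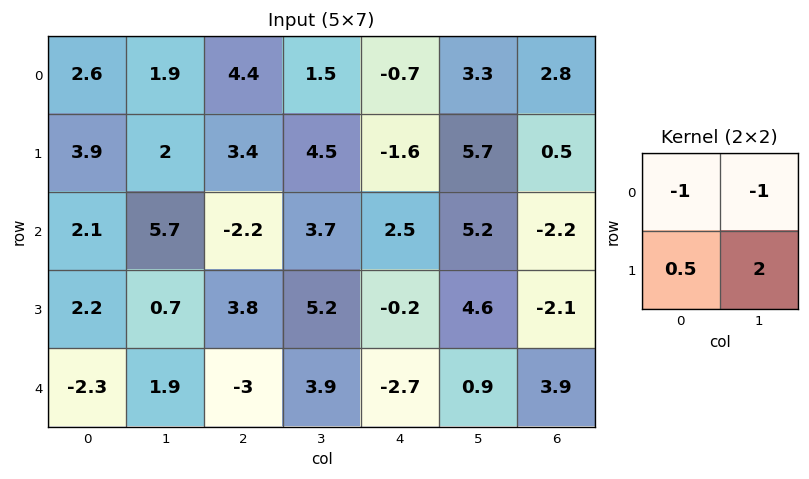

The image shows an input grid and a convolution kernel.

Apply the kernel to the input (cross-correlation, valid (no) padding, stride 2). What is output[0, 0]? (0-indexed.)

1.45

The receptive field on the input at this output position is [2.6 1.9 / 3.9 2]. Elementwise product with the kernel and sum: 2.6·-1 + 1.9·-1 + 3.9·0.5 + 2·2.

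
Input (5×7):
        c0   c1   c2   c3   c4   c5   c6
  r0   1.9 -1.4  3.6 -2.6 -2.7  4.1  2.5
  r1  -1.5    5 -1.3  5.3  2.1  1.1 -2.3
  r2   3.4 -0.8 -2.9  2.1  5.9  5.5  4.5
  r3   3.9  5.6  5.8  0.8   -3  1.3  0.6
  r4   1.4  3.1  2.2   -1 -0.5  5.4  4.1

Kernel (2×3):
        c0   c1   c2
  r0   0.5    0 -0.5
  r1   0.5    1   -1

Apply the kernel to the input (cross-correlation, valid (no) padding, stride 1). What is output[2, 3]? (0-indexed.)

The receptive field on the input at this output position is [2.1 5.9 5.5 / 0.8 -3 1.3]. Elementwise product with the kernel and sum: 2.1·0.5 + 5.5·-0.5 + 0.8·0.5 + -3·1 + 1.3·-1.

-5.6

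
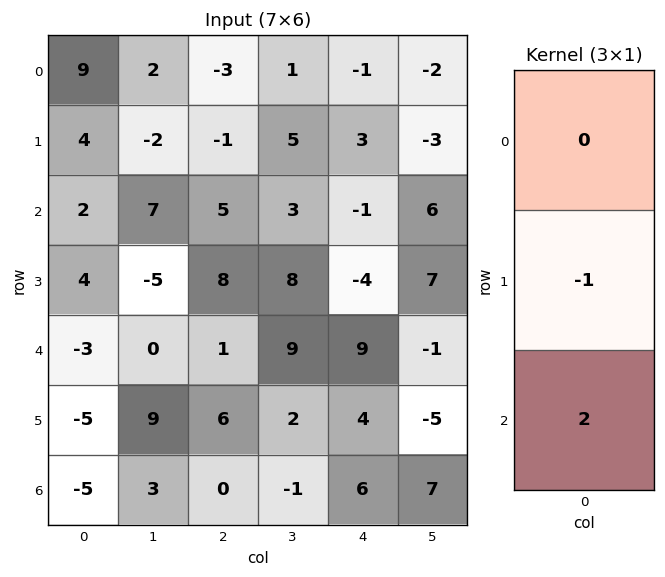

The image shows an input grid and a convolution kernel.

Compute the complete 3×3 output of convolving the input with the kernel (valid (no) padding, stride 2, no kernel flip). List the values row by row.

0 11 -5
-10 -6 22
-5 -6 8

Output[0,0]: The receptive field on the input at this output position is [9 / 4 / 2]. Elementwise product with the kernel and sum: 4·-1 + 2·2.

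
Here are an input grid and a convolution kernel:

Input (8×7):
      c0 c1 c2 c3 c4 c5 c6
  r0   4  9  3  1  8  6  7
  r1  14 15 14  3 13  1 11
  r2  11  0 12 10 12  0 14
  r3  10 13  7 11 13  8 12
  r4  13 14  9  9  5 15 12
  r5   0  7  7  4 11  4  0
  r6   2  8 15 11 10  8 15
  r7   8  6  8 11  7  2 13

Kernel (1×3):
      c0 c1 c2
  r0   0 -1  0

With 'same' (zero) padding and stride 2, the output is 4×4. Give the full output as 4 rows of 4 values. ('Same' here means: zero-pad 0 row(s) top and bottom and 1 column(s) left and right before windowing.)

Output[0,0]: The receptive field on the zero-padded input at this output position is [0 4 9]. Elementwise product with the kernel and sum: 4·-1.

-4 -3 -8 -7
-11 -12 -12 -14
-13 -9 -5 -12
-2 -15 -10 -15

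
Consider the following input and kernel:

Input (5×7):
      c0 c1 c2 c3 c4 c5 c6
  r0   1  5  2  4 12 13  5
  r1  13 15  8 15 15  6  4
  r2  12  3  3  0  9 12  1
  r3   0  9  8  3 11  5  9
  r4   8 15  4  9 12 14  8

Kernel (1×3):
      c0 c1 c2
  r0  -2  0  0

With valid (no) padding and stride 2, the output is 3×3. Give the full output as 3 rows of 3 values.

Output[0,0]: The receptive field on the input at this output position is [1 5 2]. Elementwise product with the kernel and sum: 1·-2.

-2 -4 -24
-24 -6 -18
-16 -8 -24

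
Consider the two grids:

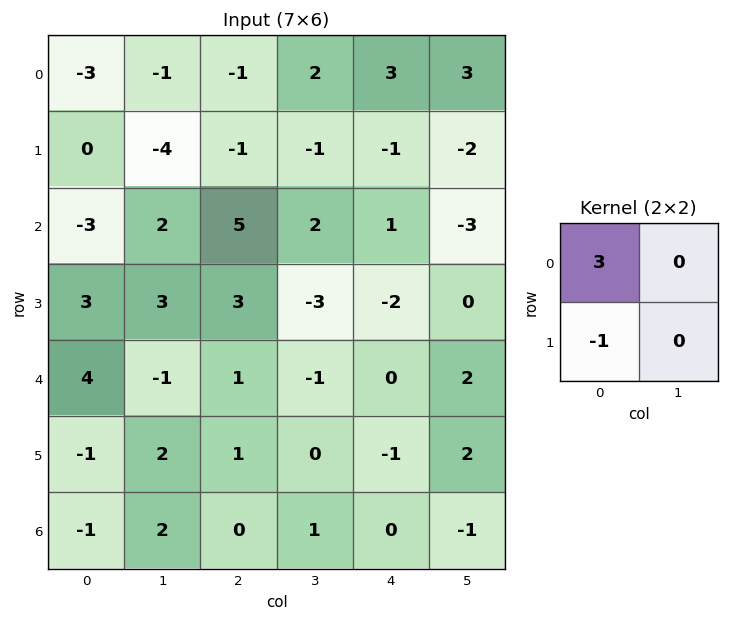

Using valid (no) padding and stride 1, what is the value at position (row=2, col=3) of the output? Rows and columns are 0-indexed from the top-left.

The receptive field on the input at this output position is [2 1 / -3 -2]. Elementwise product with the kernel and sum: 2·3 + -3·-1.

9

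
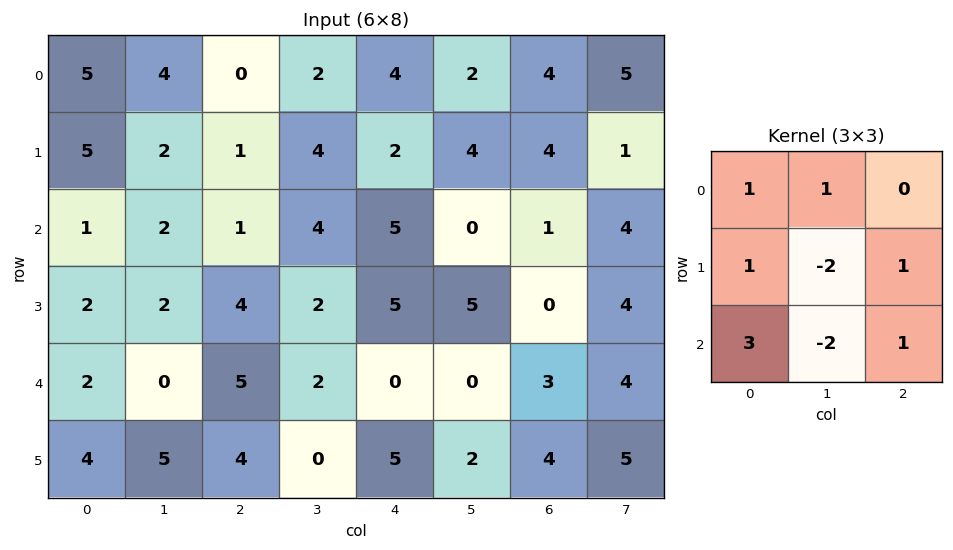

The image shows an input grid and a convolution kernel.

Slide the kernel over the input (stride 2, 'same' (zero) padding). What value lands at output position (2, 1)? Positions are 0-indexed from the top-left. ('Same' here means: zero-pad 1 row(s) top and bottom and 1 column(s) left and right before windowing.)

The receptive field on the zero-padded input at this output position is [2 4 2 / 0 5 2 / 5 4 0]. Elementwise product with the kernel and sum: 2·1 + 4·1 + 0·1 + 5·-2 + 2·1 + 5·3 + 4·-2 + 0·1.

5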